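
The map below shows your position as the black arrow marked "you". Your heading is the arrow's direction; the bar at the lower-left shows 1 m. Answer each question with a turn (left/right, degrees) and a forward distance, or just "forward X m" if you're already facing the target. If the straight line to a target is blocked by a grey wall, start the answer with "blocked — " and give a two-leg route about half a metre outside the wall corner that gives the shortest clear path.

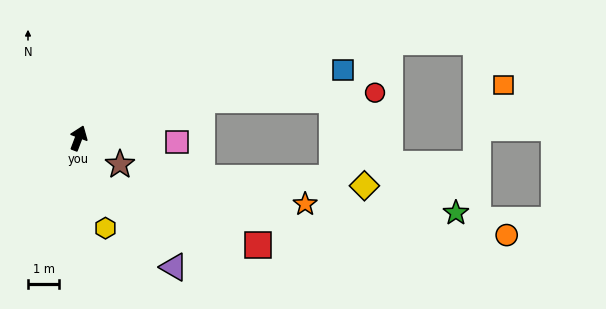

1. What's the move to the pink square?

turn right 72°, forward 3.2 m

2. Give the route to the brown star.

turn right 102°, forward 1.6 m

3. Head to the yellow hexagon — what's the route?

turn right 143°, forward 3.0 m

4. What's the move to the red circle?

blocked — turn right 52°, forward 4.1 m, then turn right 15°, forward 5.6 m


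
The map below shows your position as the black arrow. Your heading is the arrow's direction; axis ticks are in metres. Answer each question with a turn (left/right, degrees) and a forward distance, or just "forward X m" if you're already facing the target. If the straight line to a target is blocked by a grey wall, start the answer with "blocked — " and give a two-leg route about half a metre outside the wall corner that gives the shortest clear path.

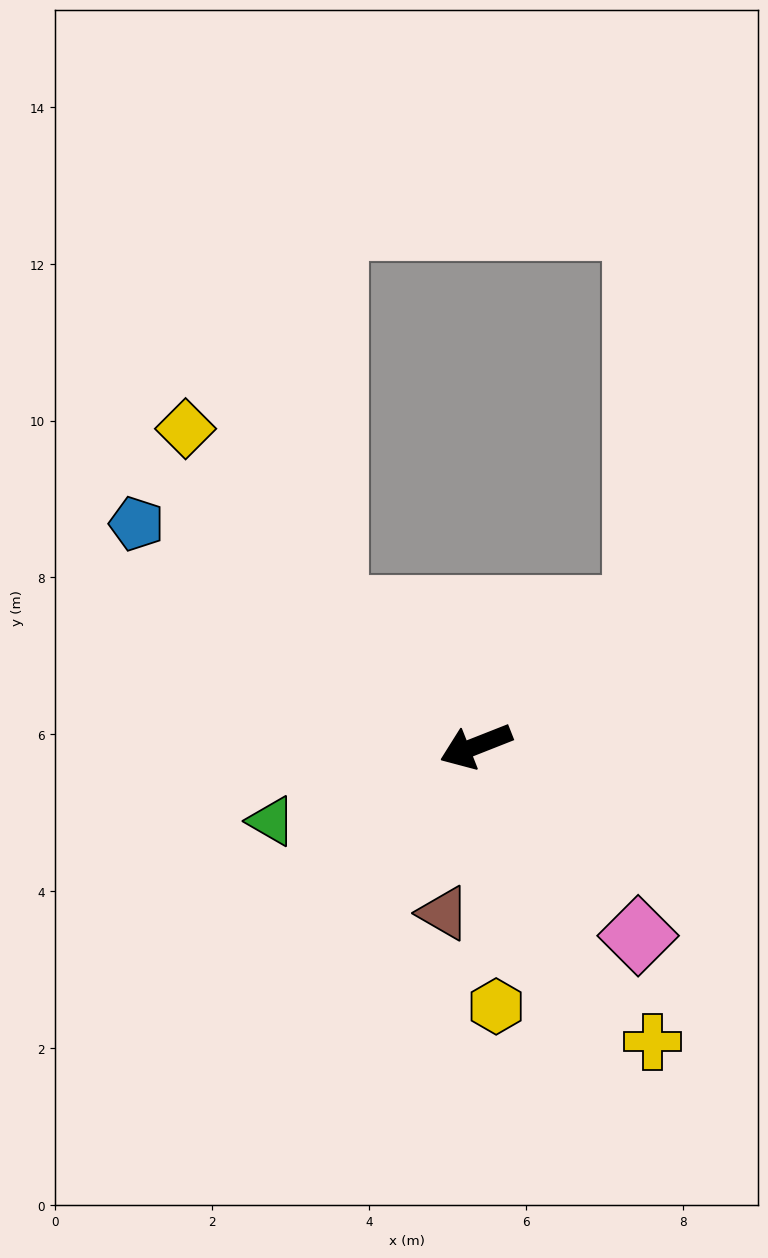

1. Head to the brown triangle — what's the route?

turn left 58°, forward 2.2 m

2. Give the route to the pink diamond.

turn left 109°, forward 3.2 m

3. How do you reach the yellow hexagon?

turn left 73°, forward 3.3 m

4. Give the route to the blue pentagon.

turn right 55°, forward 5.2 m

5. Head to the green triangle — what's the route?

forward 2.8 m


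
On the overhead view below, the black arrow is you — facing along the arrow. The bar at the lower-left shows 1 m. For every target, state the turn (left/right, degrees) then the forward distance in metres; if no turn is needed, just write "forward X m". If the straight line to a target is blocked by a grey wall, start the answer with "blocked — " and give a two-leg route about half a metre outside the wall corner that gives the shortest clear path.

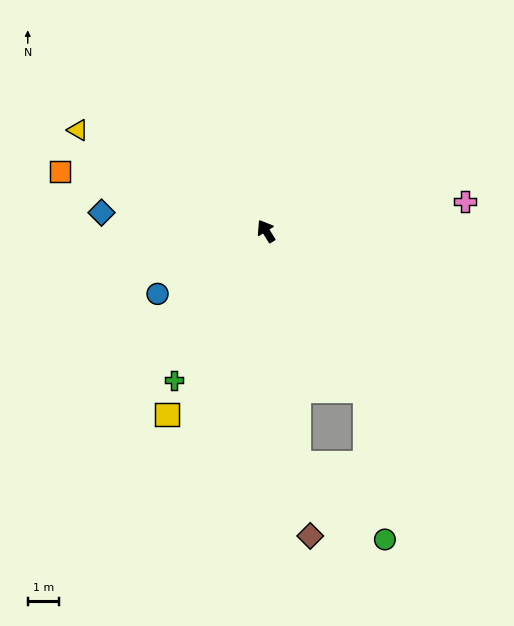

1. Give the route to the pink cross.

turn right 113°, forward 6.4 m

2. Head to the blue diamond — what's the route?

turn left 52°, forward 5.3 m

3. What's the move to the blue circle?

turn left 88°, forward 4.0 m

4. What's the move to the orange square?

turn left 42°, forward 6.8 m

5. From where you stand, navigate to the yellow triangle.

turn left 30°, forward 6.8 m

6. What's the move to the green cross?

turn left 116°, forward 5.6 m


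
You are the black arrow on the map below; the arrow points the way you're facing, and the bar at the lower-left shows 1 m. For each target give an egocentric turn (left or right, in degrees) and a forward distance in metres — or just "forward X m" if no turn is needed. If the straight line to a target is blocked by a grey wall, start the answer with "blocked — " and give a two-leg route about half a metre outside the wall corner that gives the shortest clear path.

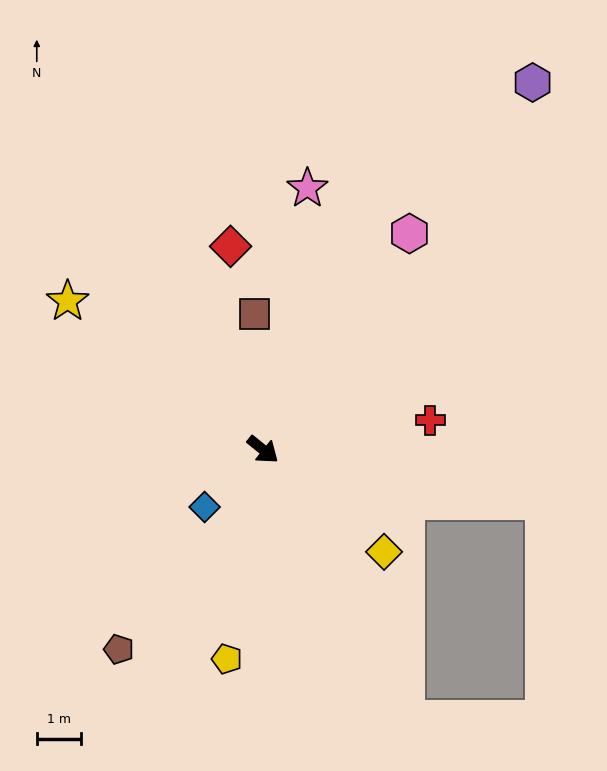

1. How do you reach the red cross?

turn left 49°, forward 3.8 m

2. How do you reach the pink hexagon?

turn left 95°, forward 5.8 m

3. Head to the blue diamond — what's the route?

turn right 97°, forward 1.8 m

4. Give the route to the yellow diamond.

forward 3.5 m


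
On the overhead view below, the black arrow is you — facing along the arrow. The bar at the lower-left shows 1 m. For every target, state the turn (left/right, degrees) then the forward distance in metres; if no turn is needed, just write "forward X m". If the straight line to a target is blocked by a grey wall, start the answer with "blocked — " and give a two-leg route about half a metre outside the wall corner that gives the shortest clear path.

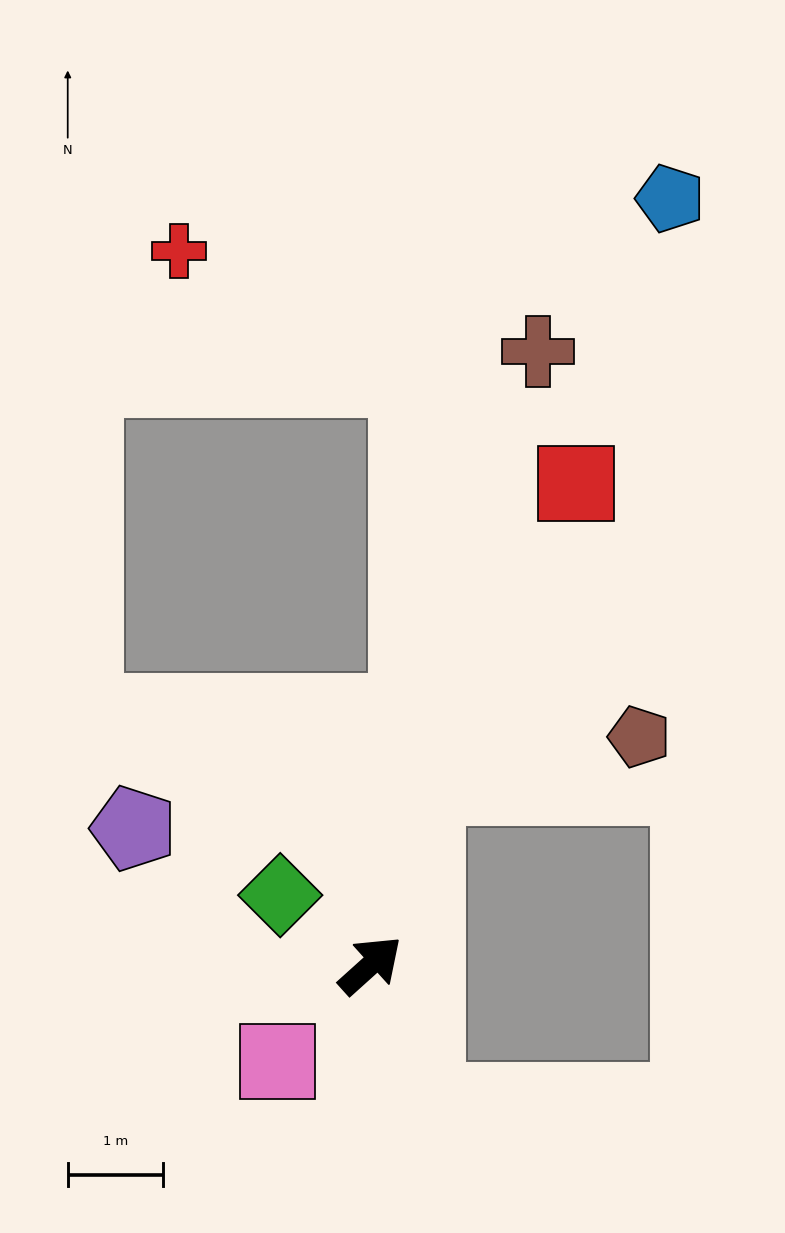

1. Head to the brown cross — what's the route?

turn left 33°, forward 6.7 m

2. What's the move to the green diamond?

turn left 100°, forward 1.2 m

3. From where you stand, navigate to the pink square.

turn right 176°, forward 1.4 m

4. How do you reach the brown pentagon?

blocked — turn left 32°, forward 2.0 m, then turn right 62°, forward 2.3 m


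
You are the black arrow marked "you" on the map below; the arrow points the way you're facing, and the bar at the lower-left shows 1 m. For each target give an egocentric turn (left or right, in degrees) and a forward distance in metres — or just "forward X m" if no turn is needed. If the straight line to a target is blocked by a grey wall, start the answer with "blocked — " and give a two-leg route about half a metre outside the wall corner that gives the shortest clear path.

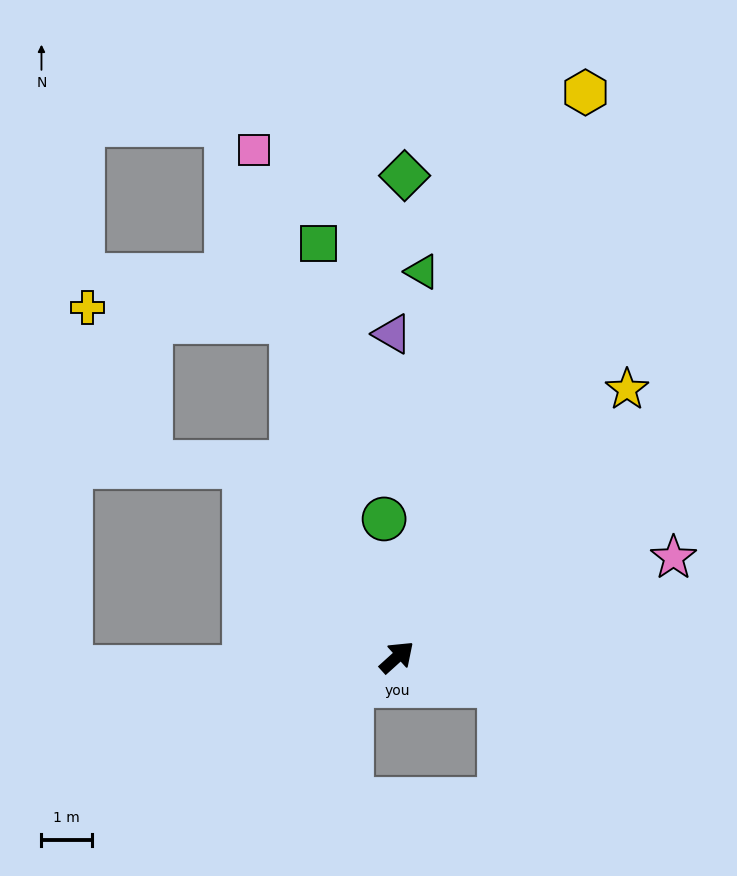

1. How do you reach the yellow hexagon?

turn left 29°, forward 11.8 m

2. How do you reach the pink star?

turn right 22°, forward 5.8 m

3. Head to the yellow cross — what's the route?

blocked — turn left 66°, forward 6.9 m, then turn left 68°, forward 4.0 m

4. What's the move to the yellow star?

turn left 7°, forward 7.0 m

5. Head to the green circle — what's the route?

turn left 53°, forward 2.7 m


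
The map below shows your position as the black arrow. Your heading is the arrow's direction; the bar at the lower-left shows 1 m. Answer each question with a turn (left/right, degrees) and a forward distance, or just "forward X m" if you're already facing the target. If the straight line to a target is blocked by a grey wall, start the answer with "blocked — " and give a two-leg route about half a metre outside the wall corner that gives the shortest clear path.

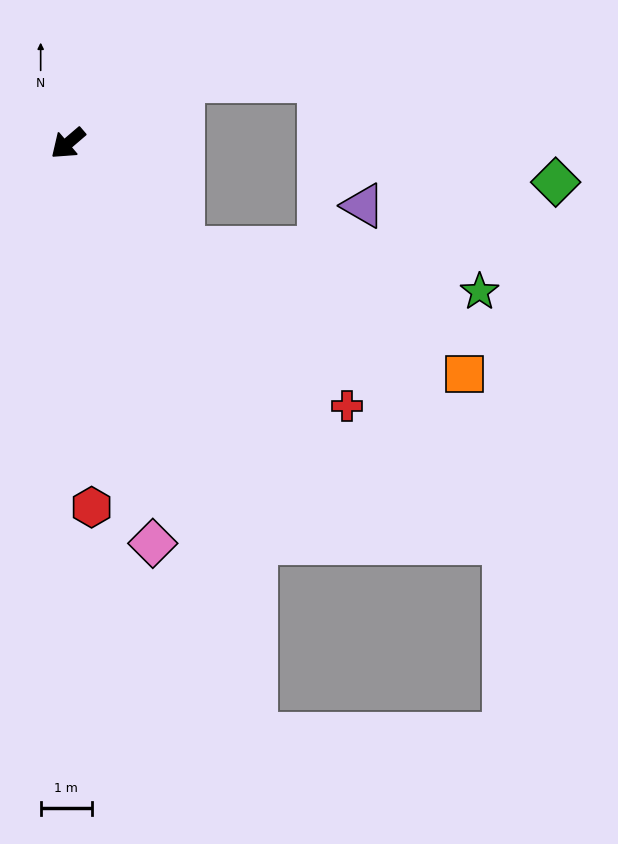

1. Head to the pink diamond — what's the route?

turn left 61°, forward 8.0 m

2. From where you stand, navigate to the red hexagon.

turn left 53°, forward 7.1 m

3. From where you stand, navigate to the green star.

blocked — turn left 97°, forward 3.0 m, then turn left 34°, forward 5.8 m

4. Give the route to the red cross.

turn left 96°, forward 7.5 m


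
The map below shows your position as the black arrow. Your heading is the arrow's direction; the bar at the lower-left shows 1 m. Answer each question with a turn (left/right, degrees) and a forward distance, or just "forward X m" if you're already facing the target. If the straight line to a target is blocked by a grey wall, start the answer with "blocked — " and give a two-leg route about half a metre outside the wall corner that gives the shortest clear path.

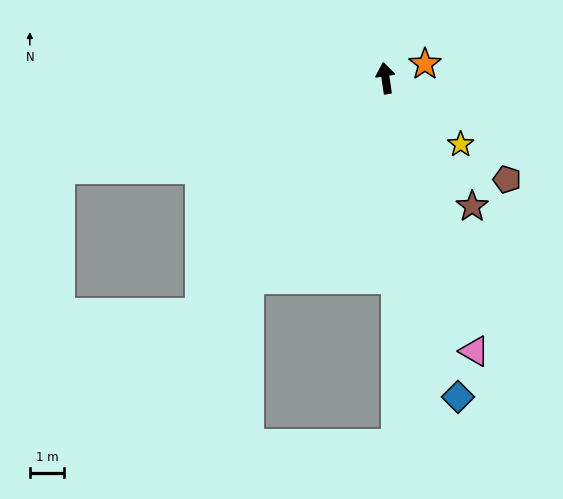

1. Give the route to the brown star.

turn right 154°, forward 4.5 m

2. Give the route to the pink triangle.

turn right 170°, forward 8.4 m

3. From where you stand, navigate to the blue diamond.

turn right 176°, forward 9.6 m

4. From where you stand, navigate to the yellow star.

turn right 140°, forward 2.9 m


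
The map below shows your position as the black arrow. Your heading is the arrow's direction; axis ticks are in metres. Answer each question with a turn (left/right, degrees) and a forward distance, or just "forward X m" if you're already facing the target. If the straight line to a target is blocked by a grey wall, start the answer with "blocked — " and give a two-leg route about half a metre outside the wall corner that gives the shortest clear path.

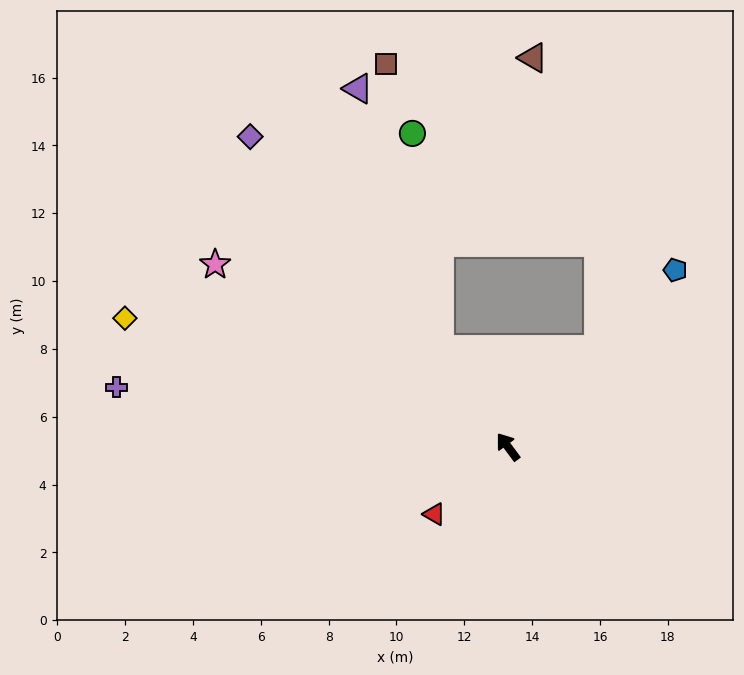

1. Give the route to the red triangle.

turn left 96°, forward 2.9 m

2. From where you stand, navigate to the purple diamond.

turn left 3°, forward 11.9 m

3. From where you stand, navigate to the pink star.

turn left 22°, forward 10.2 m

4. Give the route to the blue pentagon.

turn right 80°, forward 7.2 m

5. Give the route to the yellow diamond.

turn left 35°, forward 11.9 m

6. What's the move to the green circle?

blocked — forward 3.5 m, then turn right 29°, forward 6.4 m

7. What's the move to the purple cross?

turn left 45°, forward 11.7 m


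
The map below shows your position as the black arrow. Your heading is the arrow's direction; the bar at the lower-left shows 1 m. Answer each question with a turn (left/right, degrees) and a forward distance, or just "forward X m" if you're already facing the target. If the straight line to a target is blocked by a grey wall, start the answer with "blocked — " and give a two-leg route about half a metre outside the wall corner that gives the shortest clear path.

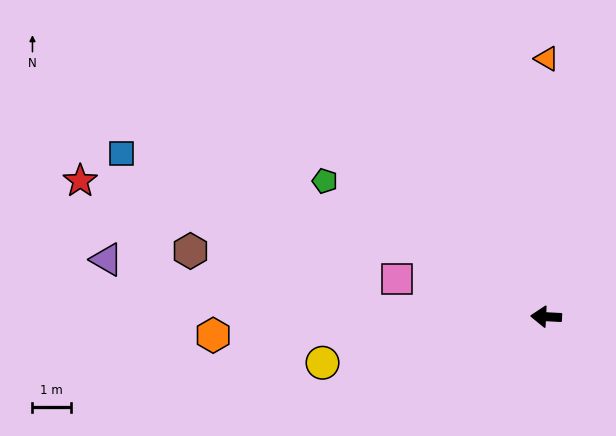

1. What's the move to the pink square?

turn right 11°, forward 4.0 m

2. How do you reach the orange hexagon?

turn left 6°, forward 8.7 m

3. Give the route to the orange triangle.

turn right 87°, forward 6.7 m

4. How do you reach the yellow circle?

turn left 15°, forward 5.9 m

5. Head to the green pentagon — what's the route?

turn right 29°, forward 6.8 m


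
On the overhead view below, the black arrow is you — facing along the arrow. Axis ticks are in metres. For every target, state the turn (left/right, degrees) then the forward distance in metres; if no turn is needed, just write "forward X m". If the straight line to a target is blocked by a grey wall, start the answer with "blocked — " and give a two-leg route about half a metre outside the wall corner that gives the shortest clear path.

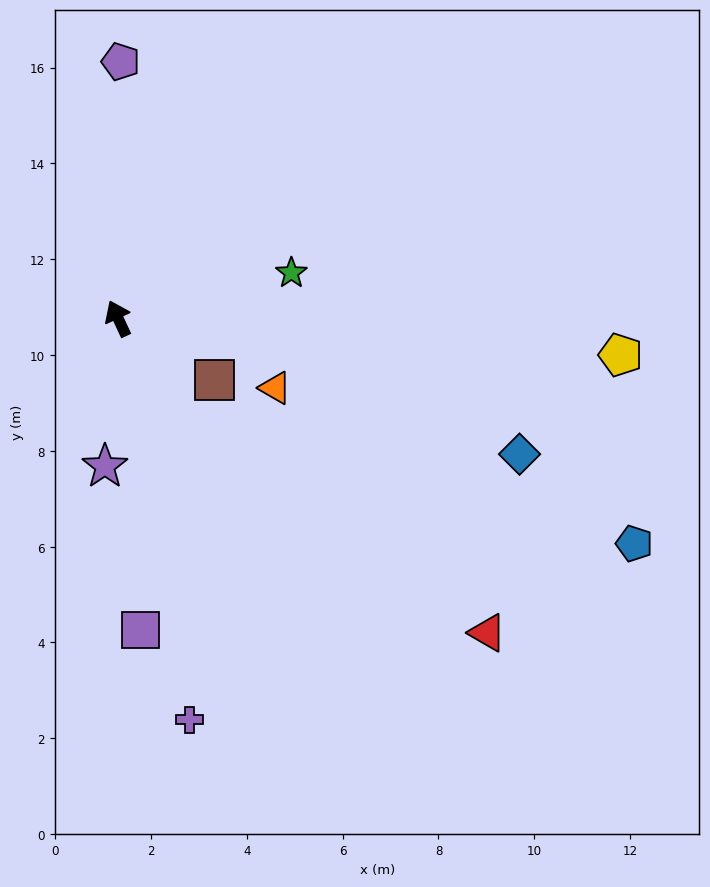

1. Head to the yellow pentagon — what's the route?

turn right 119°, forward 10.5 m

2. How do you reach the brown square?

turn right 148°, forward 2.4 m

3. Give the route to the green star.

turn right 100°, forward 3.7 m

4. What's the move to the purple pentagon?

turn right 25°, forward 5.4 m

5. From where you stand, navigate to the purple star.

turn left 150°, forward 3.1 m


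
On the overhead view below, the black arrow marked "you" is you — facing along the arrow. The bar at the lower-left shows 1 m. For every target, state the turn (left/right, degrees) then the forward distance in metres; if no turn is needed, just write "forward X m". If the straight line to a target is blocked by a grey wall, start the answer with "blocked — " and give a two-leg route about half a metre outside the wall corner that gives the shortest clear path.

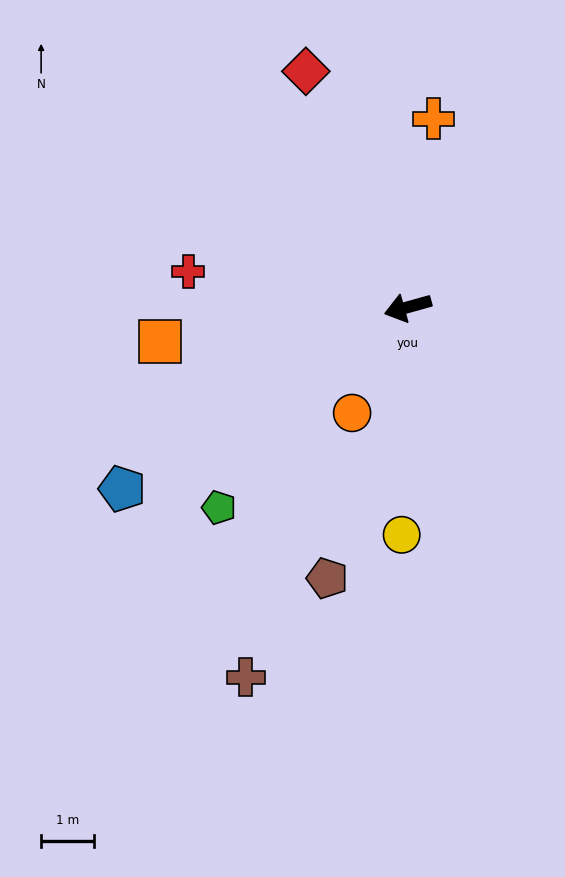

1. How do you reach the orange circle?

turn left 47°, forward 2.3 m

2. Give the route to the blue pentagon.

turn left 17°, forward 6.4 m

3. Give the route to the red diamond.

turn right 82°, forward 4.9 m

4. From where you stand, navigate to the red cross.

turn right 25°, forward 4.2 m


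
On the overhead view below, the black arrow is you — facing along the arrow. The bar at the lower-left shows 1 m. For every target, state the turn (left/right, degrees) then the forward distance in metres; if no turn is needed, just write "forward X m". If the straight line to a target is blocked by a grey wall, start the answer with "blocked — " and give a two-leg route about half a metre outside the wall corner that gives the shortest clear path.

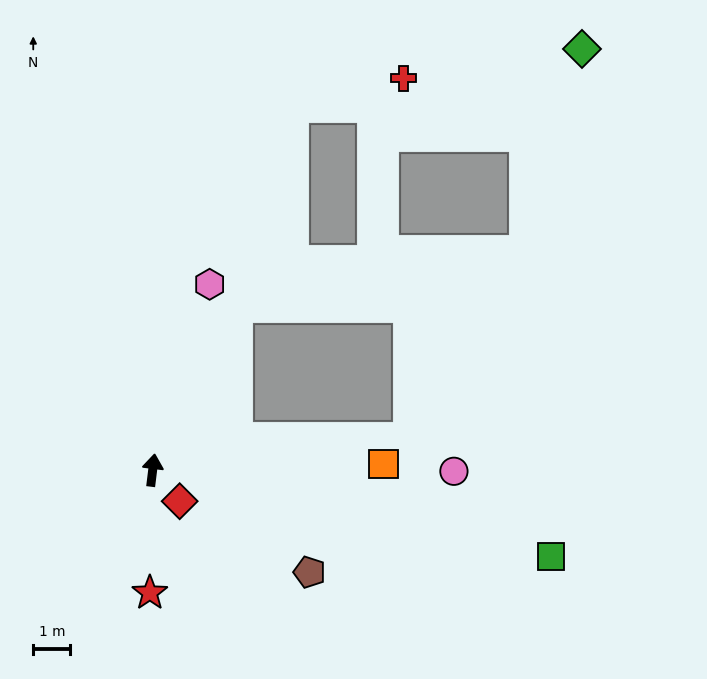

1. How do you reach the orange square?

turn right 81°, forward 6.2 m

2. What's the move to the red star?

turn right 174°, forward 3.3 m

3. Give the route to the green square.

turn right 95°, forward 11.0 m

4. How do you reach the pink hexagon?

turn right 10°, forward 5.2 m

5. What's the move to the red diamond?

turn right 132°, forward 1.1 m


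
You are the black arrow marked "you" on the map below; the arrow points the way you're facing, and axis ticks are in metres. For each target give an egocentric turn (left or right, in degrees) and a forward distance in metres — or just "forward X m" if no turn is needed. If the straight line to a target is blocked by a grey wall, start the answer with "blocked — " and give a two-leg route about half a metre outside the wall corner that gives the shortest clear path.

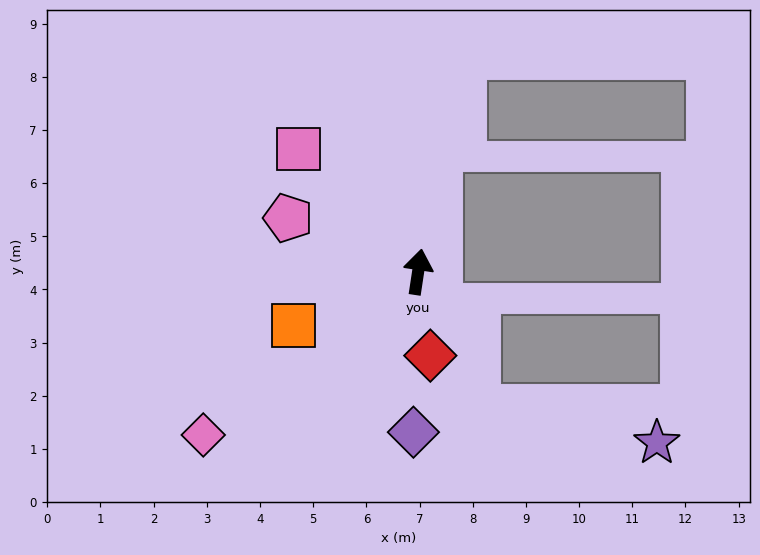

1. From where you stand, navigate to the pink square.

turn left 53°, forward 3.2 m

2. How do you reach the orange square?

turn left 122°, forward 2.6 m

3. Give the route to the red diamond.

turn right 163°, forward 1.6 m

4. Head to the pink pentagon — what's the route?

turn left 76°, forward 2.6 m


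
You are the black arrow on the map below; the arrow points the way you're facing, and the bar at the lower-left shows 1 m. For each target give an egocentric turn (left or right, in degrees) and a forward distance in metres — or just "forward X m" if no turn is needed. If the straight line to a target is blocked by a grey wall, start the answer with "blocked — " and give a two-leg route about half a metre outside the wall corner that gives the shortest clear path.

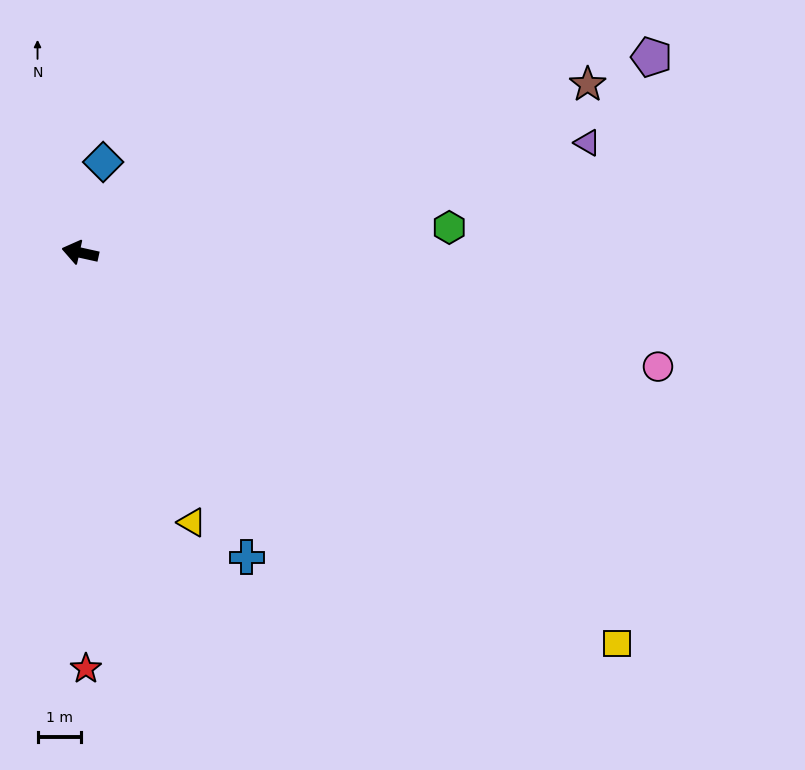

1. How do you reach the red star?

turn left 103°, forward 9.5 m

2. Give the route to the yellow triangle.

turn left 125°, forward 6.7 m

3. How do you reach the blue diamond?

turn right 92°, forward 2.1 m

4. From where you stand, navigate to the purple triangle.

turn right 155°, forward 11.8 m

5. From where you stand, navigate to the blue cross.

turn left 131°, forward 7.9 m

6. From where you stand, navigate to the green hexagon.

turn right 164°, forward 8.4 m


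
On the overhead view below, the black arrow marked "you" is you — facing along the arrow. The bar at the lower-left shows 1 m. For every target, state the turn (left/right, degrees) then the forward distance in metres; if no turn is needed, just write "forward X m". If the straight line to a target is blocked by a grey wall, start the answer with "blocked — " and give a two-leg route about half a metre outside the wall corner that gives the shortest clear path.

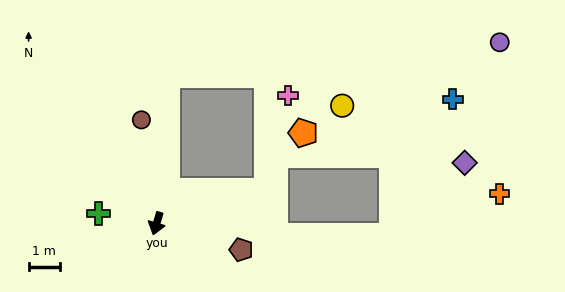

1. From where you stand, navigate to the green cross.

turn right 83°, forward 1.9 m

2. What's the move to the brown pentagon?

turn left 89°, forward 2.9 m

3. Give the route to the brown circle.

turn right 155°, forward 3.4 m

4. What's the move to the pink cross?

blocked — turn left 123°, forward 3.7 m, then turn left 61°, forward 3.1 m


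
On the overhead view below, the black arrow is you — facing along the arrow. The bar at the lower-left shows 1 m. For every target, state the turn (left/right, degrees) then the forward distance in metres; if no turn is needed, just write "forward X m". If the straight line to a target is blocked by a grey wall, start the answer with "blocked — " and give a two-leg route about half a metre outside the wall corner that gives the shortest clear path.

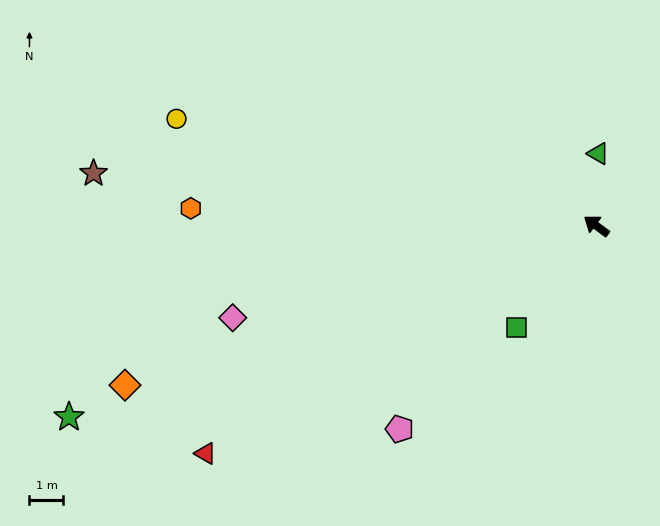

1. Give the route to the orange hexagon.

turn left 34°, forward 11.9 m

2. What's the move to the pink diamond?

turn left 51°, forward 11.0 m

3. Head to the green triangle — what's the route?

turn right 55°, forward 2.1 m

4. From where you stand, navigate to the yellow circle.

turn left 22°, forward 12.7 m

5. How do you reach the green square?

turn left 88°, forward 3.8 m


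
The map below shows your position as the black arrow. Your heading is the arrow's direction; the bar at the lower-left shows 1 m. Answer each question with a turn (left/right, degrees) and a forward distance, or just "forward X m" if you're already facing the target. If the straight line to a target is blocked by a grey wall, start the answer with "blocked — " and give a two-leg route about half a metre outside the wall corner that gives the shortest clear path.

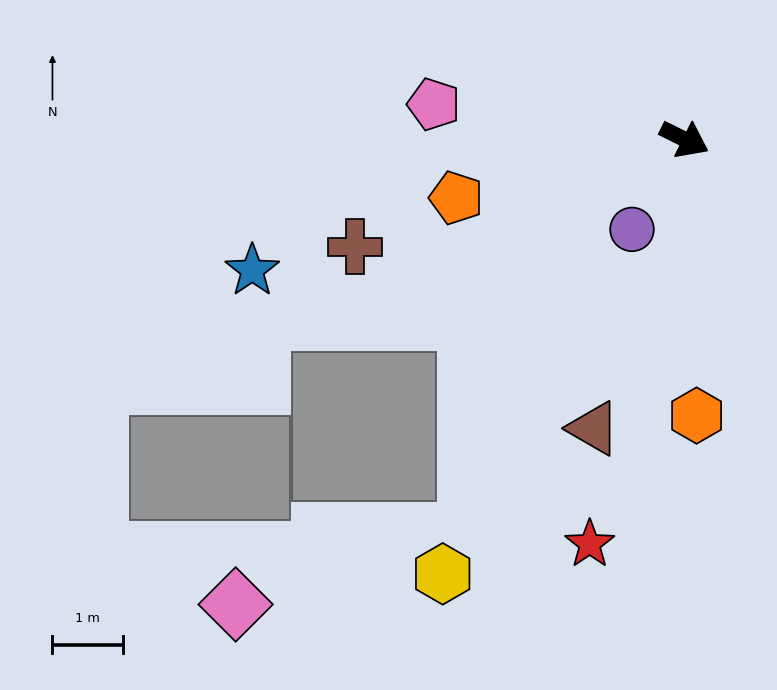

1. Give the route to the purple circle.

turn right 94°, forward 1.5 m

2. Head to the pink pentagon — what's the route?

turn right 162°, forward 3.6 m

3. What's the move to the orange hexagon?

turn right 61°, forward 3.9 m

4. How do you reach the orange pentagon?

turn right 139°, forward 3.4 m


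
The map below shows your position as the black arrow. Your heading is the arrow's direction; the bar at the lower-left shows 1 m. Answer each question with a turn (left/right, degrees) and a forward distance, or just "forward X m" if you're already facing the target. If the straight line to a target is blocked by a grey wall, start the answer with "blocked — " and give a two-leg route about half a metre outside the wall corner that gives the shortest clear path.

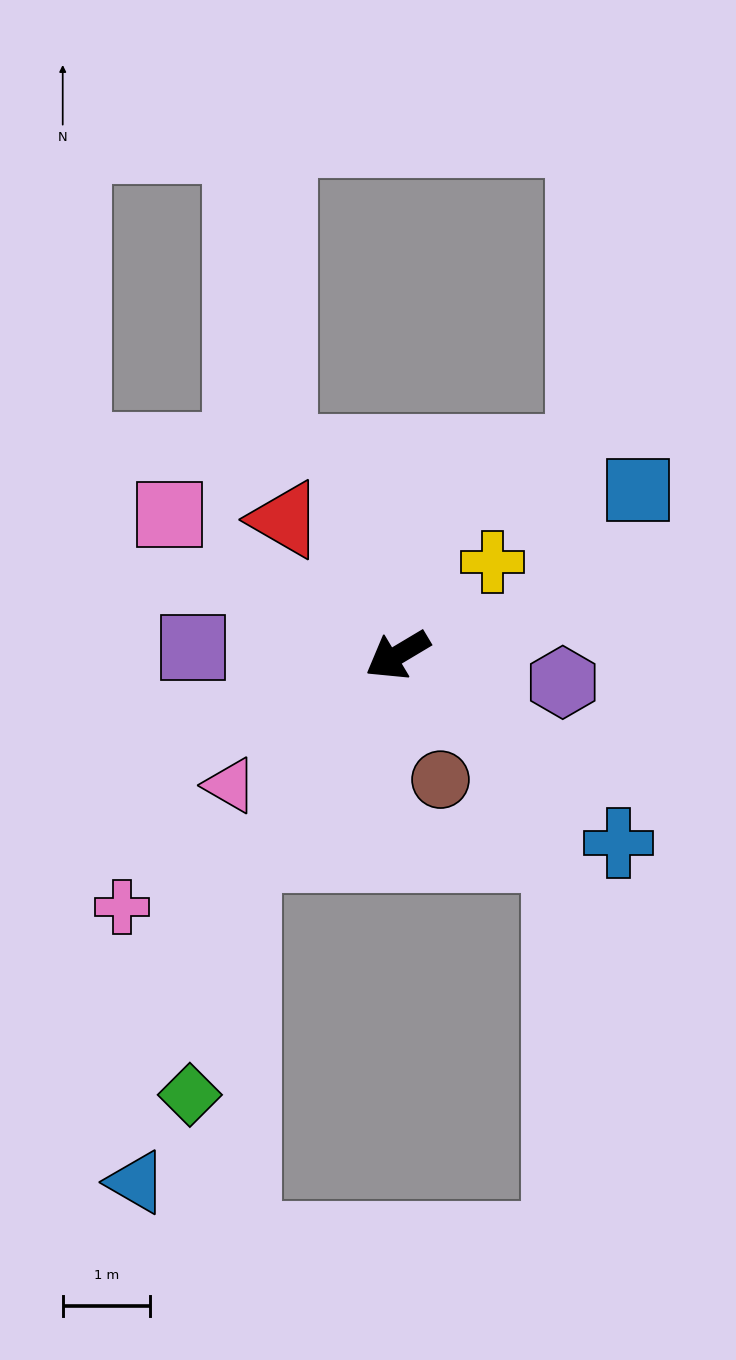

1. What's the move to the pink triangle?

turn left 7°, forward 2.4 m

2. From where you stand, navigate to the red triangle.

turn right 81°, forward 2.0 m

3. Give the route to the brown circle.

turn left 78°, forward 1.5 m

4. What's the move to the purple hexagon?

turn left 140°, forward 1.9 m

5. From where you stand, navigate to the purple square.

turn right 33°, forward 2.3 m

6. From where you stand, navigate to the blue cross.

turn left 109°, forward 3.3 m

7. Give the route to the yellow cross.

turn right 166°, forward 1.5 m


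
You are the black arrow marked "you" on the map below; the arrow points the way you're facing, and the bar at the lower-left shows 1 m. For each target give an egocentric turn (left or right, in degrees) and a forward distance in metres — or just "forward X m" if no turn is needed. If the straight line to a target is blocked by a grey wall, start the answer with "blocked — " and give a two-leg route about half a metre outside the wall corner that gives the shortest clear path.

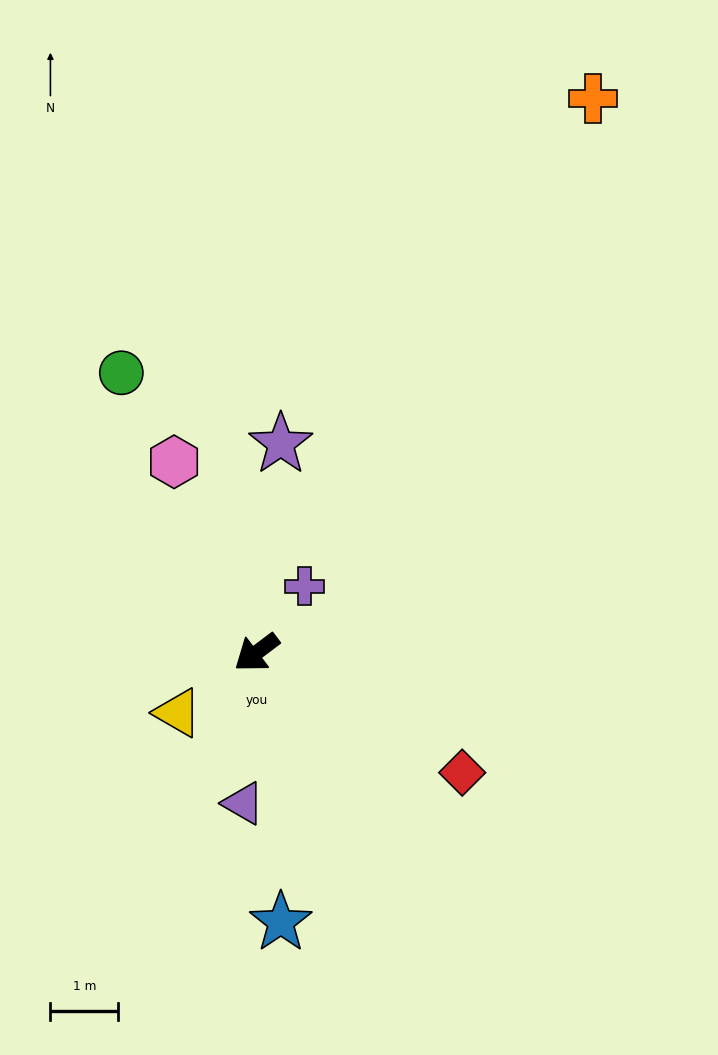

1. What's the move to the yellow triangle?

forward 1.5 m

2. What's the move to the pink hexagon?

turn right 104°, forward 3.1 m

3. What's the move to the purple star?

turn right 134°, forward 3.1 m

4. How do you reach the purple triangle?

turn left 48°, forward 2.2 m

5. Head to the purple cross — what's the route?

turn right 163°, forward 1.2 m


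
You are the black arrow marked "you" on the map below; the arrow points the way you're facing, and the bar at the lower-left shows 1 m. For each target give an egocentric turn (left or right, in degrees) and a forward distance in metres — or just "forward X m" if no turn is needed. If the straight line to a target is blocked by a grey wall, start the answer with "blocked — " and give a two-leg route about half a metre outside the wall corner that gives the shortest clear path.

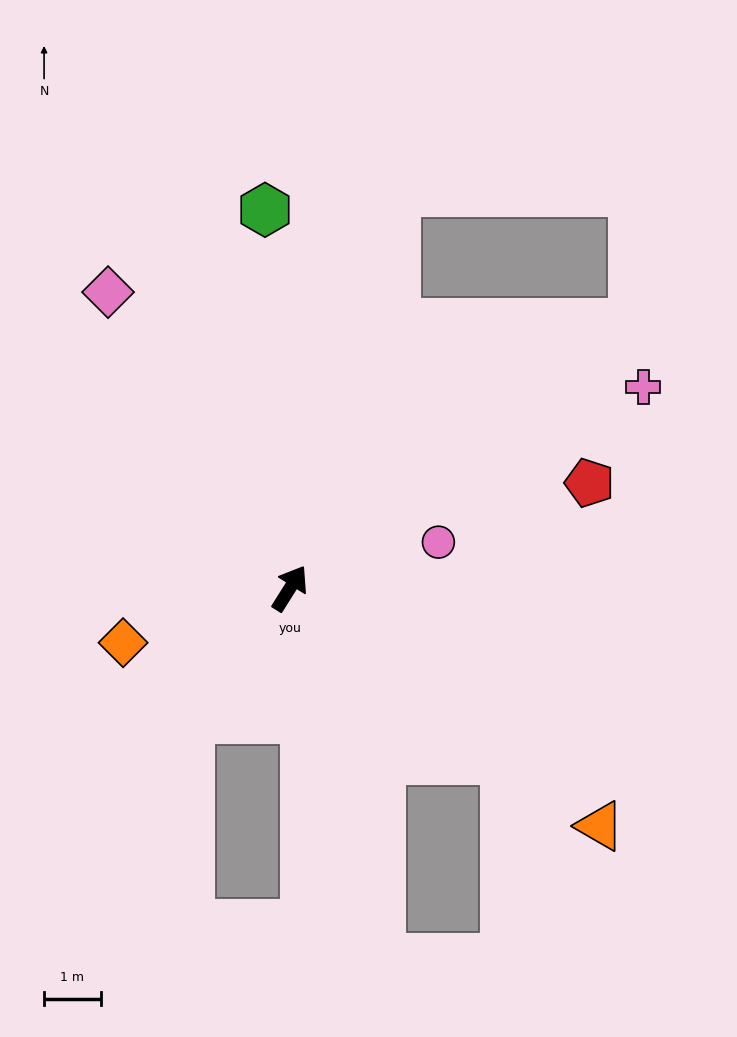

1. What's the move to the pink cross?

turn right 28°, forward 7.2 m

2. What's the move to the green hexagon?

turn left 36°, forward 6.7 m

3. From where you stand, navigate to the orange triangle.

turn right 95°, forward 6.9 m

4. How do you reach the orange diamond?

turn left 140°, forward 3.1 m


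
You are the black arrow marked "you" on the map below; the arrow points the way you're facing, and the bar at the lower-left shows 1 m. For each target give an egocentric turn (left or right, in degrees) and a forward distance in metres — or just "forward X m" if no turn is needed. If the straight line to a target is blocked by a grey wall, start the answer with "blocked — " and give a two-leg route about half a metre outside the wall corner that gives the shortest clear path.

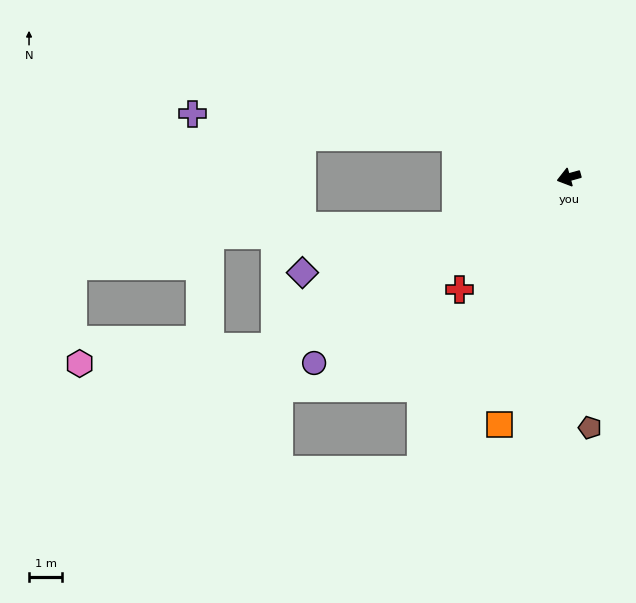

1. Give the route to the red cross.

turn left 30°, forward 4.7 m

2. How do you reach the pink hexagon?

blocked — turn left 14°, forward 10.3 m, then turn right 25°, forward 5.9 m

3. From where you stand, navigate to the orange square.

turn left 59°, forward 7.7 m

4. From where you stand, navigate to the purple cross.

blocked — turn right 35°, forward 3.6 m, then turn left 14°, forward 8.0 m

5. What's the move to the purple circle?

turn left 21°, forward 9.5 m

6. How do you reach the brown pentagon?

turn left 79°, forward 7.6 m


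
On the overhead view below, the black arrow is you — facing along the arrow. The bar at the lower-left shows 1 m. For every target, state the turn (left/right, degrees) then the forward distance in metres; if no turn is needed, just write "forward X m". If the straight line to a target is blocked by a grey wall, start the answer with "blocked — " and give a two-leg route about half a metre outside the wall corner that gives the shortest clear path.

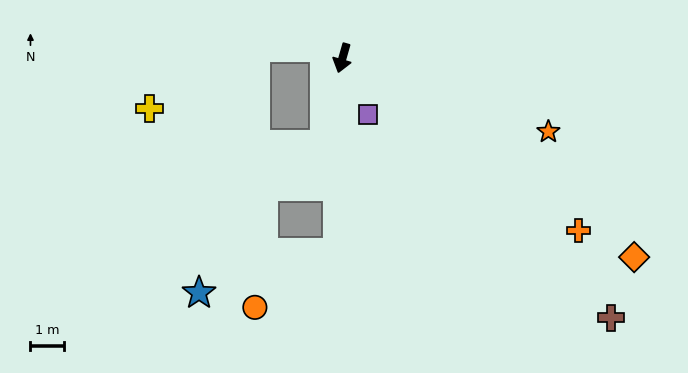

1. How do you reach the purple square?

turn left 40°, forward 1.8 m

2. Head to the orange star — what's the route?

turn left 86°, forward 6.5 m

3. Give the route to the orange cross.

turn left 70°, forward 8.6 m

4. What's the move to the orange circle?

blocked — turn left 14°, forward 5.7 m, then turn right 54°, forward 2.9 m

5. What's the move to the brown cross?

turn left 62°, forward 11.0 m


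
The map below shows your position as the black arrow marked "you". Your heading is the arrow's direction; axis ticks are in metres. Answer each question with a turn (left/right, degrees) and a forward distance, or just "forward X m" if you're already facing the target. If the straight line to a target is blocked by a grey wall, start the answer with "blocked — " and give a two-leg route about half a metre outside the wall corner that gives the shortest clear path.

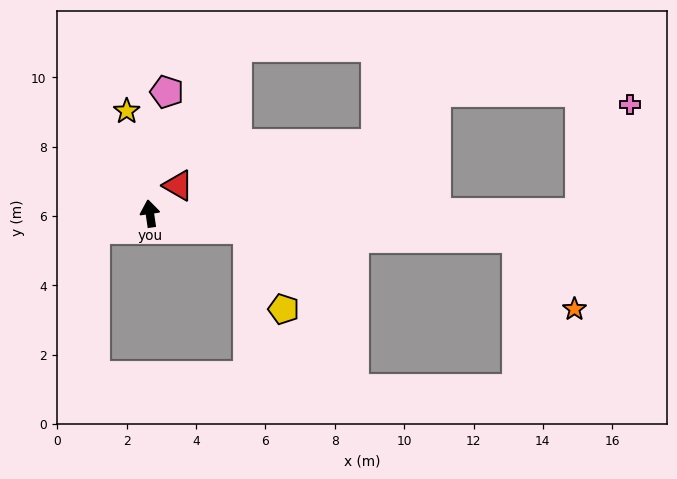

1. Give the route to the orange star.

blocked — turn right 102°, forward 10.6 m, then turn right 47°, forward 2.6 m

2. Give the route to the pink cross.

blocked — turn right 98°, forward 12.4 m, then turn left 65°, forward 3.4 m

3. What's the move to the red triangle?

turn right 54°, forward 1.1 m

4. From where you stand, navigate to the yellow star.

turn left 4°, forward 3.0 m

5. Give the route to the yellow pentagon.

blocked — turn right 108°, forward 2.8 m, then turn right 56°, forward 2.5 m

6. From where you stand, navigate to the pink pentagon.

turn right 16°, forward 3.5 m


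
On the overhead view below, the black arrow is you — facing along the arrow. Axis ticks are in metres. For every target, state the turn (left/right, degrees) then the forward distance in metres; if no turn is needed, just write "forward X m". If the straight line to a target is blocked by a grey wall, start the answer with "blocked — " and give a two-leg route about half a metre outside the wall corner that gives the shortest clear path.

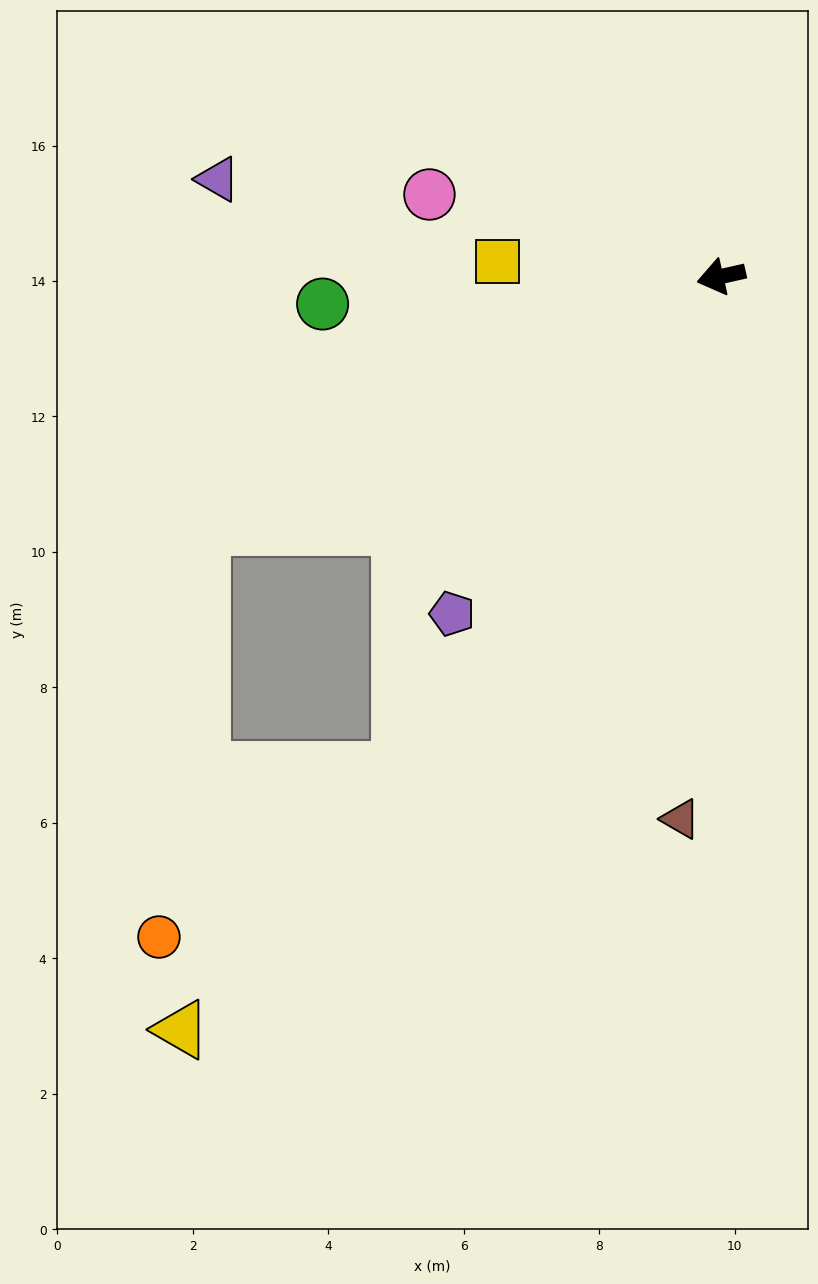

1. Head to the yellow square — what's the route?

turn right 17°, forward 3.3 m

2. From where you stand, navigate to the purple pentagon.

turn left 39°, forward 6.4 m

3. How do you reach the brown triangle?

turn left 73°, forward 8.0 m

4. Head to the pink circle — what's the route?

turn right 28°, forward 4.5 m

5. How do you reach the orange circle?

blocked — turn left 44°, forward 8.7 m, then turn right 22°, forward 4.3 m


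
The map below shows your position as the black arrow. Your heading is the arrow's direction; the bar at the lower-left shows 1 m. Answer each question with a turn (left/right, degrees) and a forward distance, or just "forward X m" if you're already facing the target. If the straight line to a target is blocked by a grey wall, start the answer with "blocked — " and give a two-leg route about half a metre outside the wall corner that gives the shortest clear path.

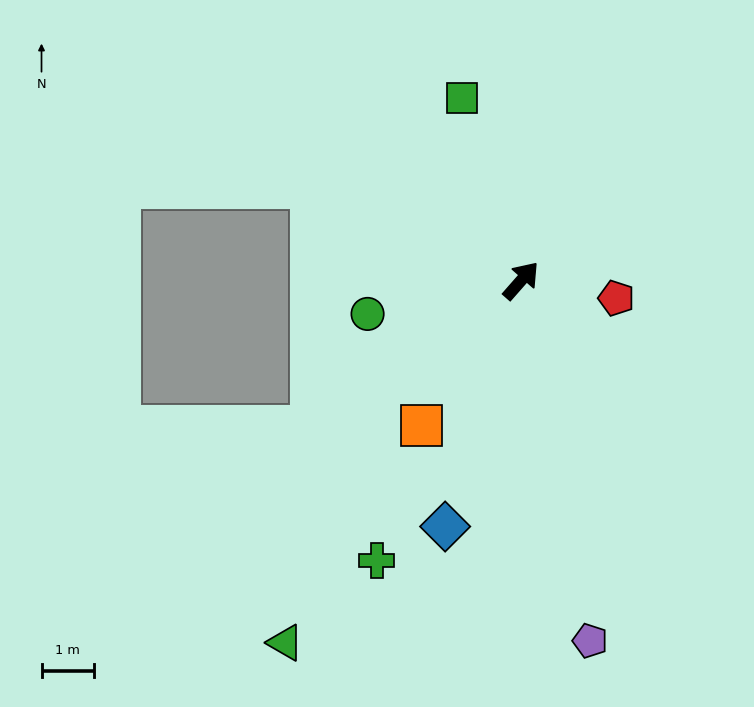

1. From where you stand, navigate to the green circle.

turn left 144°, forward 3.0 m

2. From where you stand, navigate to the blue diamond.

turn right 156°, forward 5.0 m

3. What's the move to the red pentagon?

turn right 59°, forward 1.9 m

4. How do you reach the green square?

turn left 59°, forward 3.7 m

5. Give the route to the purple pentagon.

turn right 128°, forward 7.1 m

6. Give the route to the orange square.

turn right 173°, forward 3.4 m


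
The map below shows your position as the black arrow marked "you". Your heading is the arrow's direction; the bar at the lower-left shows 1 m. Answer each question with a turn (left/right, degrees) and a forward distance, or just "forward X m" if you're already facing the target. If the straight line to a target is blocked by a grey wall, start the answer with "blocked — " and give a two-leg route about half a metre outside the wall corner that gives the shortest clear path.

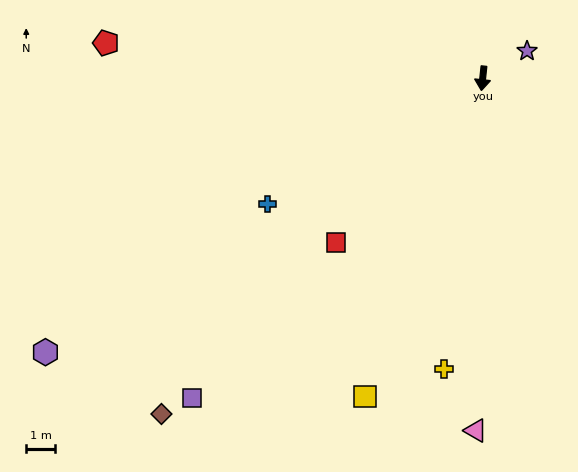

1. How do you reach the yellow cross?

forward 10.3 m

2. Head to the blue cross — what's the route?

turn right 54°, forward 8.7 m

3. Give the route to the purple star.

turn left 128°, forward 1.8 m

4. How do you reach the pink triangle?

turn left 5°, forward 12.4 m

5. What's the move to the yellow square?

turn right 14°, forward 11.9 m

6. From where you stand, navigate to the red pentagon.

turn right 89°, forward 13.3 m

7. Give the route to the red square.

turn right 36°, forward 7.7 m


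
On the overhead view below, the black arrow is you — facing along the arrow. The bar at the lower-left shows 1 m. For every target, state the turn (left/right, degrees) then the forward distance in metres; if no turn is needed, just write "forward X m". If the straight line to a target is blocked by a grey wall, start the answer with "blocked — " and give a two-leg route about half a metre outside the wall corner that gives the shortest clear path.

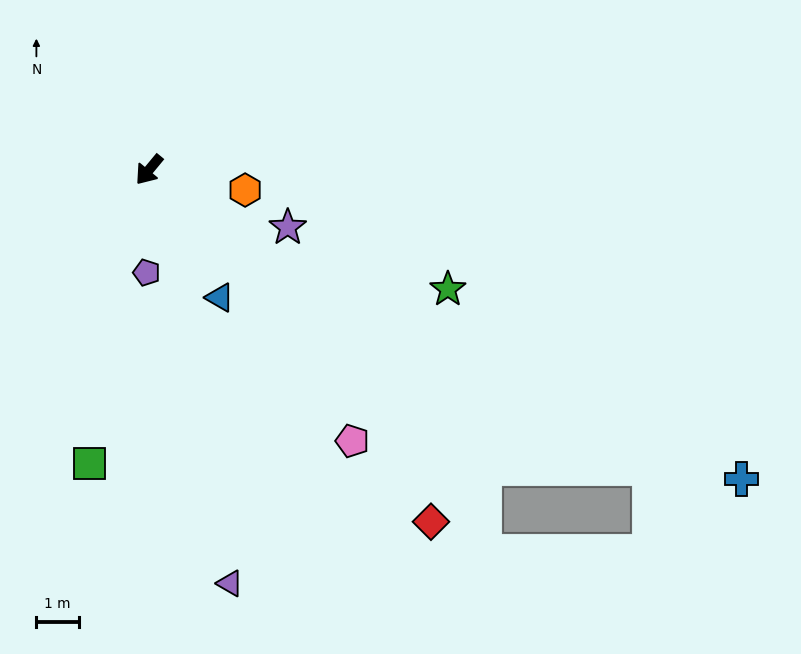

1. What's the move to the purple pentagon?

turn left 38°, forward 2.4 m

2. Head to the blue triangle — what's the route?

turn left 69°, forward 3.5 m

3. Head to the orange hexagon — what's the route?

turn left 118°, forward 2.3 m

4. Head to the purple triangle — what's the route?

turn left 51°, forward 10.0 m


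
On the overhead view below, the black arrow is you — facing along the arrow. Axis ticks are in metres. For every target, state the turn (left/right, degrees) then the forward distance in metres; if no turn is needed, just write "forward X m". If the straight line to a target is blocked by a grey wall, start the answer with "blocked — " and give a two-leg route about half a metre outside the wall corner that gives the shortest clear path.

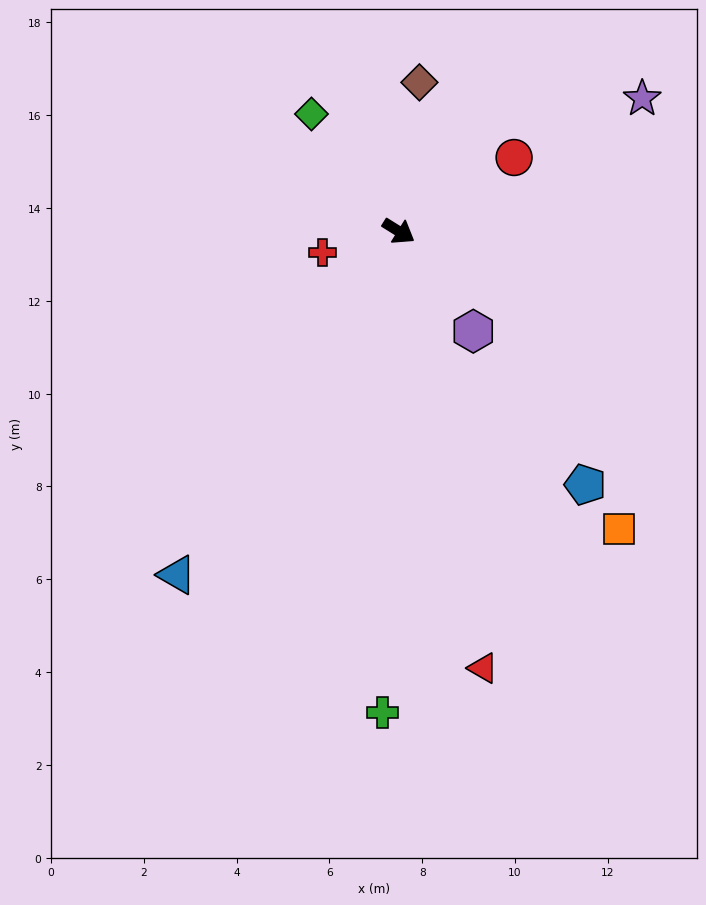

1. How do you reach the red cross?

turn right 132°, forward 1.7 m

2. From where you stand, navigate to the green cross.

turn right 60°, forward 10.4 m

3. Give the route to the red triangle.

turn right 47°, forward 9.6 m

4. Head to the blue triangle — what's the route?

turn right 91°, forward 8.8 m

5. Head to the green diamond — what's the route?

turn left 159°, forward 3.1 m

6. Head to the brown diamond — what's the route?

turn left 114°, forward 3.2 m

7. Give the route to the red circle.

turn left 65°, forward 3.0 m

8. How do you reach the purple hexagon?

turn right 21°, forward 2.7 m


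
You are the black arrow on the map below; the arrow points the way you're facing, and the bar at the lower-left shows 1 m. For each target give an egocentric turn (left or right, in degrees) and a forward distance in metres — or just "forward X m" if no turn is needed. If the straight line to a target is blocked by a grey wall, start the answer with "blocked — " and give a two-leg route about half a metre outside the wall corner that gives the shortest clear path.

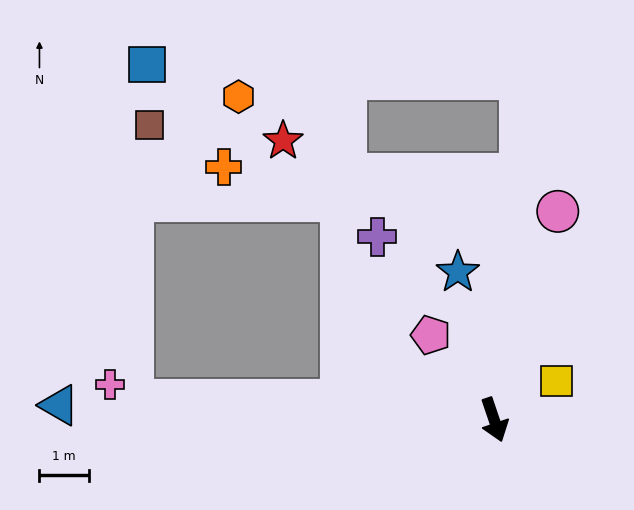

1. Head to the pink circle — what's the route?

turn left 144°, forward 4.4 m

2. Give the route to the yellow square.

turn left 103°, forward 1.5 m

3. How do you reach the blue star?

turn left 175°, forward 3.1 m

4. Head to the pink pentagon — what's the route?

turn right 162°, forward 2.1 m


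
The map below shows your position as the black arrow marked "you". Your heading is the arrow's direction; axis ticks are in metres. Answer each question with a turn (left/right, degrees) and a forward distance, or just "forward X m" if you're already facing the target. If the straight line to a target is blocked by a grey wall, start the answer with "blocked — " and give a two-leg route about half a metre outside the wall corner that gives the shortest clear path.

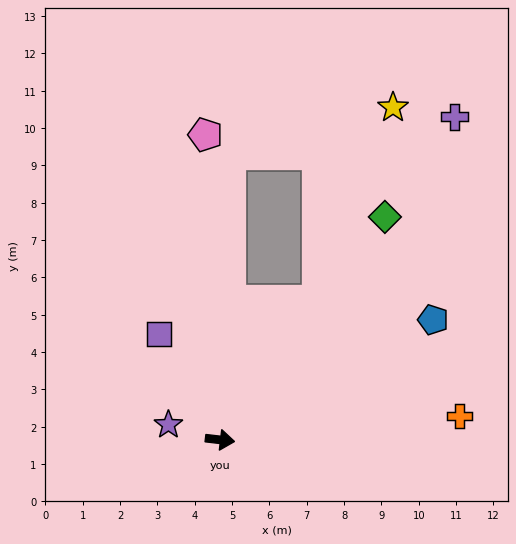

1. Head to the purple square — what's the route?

turn left 127°, forward 3.3 m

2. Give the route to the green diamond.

turn left 60°, forward 7.4 m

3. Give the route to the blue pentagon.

turn left 36°, forward 6.6 m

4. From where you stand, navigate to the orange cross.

turn left 12°, forward 6.5 m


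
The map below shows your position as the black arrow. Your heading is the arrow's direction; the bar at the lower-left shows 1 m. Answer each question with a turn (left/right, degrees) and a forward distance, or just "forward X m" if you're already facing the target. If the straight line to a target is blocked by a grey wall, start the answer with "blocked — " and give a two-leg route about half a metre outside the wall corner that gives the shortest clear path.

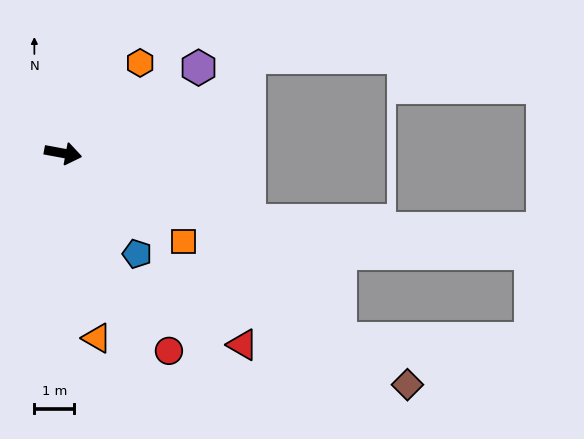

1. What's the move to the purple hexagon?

turn left 43°, forward 4.0 m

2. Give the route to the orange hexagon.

turn left 60°, forward 3.0 m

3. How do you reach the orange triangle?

turn right 69°, forward 4.7 m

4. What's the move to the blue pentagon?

turn right 43°, forward 3.1 m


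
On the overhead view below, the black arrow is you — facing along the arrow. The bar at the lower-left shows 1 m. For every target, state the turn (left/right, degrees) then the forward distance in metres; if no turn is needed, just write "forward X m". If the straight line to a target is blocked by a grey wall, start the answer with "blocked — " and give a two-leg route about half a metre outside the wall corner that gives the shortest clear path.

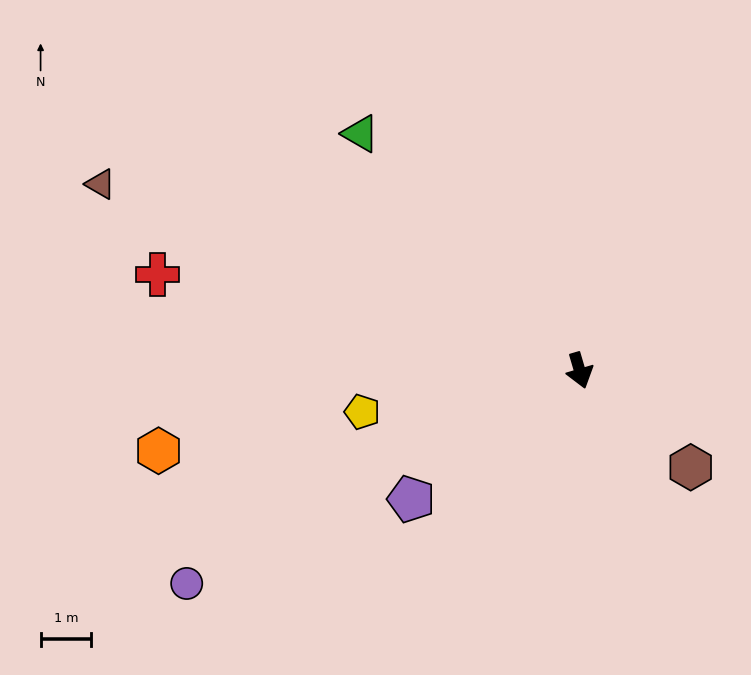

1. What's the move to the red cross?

turn right 119°, forward 8.5 m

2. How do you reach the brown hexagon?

turn left 33°, forward 2.9 m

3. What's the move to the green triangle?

turn right 154°, forward 6.4 m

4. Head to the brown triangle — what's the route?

turn right 128°, forward 10.1 m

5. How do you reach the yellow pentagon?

turn right 96°, forward 4.4 m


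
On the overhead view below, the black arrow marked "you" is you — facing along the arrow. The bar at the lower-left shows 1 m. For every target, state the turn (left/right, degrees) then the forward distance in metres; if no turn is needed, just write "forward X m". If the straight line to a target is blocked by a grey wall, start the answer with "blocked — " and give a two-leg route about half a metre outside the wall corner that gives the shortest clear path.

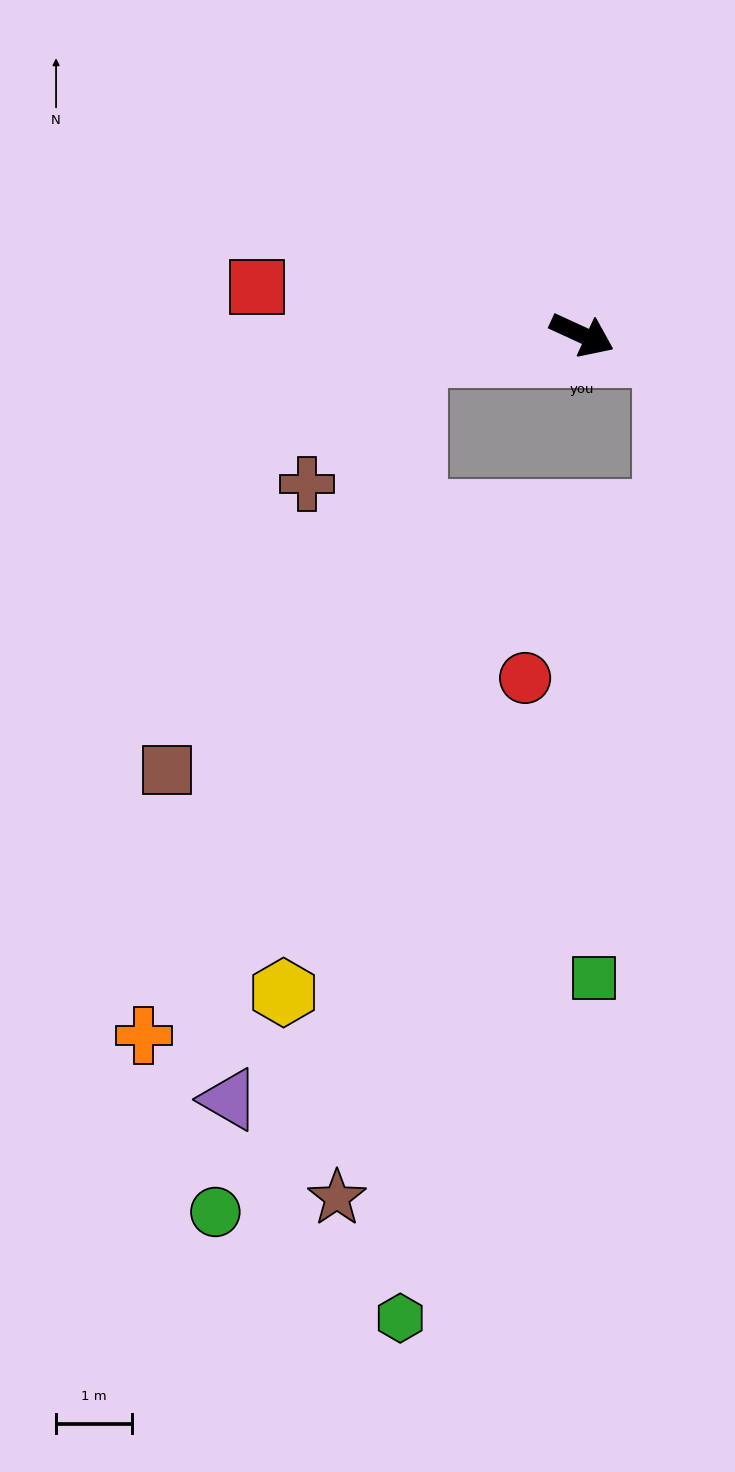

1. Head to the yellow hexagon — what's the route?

blocked — turn right 148°, forward 2.2 m, then turn left 71°, forward 8.6 m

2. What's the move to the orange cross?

blocked — turn right 148°, forward 2.2 m, then turn left 61°, forward 9.7 m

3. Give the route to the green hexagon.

blocked — turn right 148°, forward 2.2 m, then turn left 82°, forward 12.7 m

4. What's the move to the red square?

turn right 164°, forward 4.3 m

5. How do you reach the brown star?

blocked — turn right 148°, forward 2.2 m, then turn left 77°, forward 11.2 m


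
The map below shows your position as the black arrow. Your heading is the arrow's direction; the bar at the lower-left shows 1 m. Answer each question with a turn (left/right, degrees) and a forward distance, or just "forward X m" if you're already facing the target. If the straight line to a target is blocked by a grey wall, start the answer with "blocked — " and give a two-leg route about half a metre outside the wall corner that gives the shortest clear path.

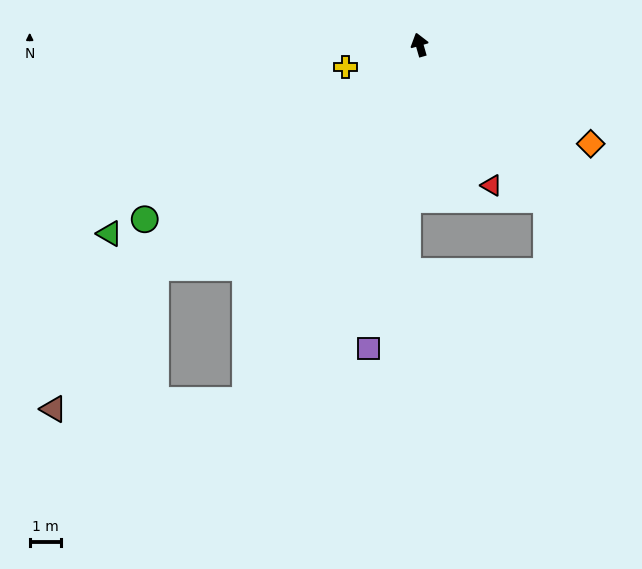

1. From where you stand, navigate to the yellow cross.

turn left 91°, forward 2.5 m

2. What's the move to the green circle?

turn left 106°, forward 10.5 m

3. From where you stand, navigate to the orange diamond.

turn right 136°, forward 6.4 m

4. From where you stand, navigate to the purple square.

turn left 154°, forward 9.9 m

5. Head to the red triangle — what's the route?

turn right 169°, forward 5.1 m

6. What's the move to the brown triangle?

blocked — turn left 114°, forward 11.1 m, then turn left 14°, forward 5.6 m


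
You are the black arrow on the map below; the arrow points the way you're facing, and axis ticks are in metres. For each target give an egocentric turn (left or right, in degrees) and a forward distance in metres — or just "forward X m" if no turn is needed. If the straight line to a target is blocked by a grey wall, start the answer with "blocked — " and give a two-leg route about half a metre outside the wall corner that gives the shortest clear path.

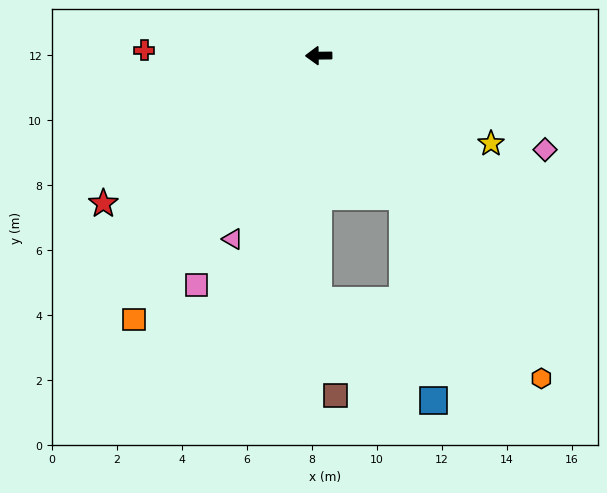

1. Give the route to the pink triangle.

turn left 64°, forward 6.2 m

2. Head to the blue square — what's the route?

blocked — turn left 120°, forward 5.0 m, then turn right 22°, forward 6.3 m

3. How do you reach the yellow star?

turn left 152°, forward 6.0 m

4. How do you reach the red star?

turn left 34°, forward 8.0 m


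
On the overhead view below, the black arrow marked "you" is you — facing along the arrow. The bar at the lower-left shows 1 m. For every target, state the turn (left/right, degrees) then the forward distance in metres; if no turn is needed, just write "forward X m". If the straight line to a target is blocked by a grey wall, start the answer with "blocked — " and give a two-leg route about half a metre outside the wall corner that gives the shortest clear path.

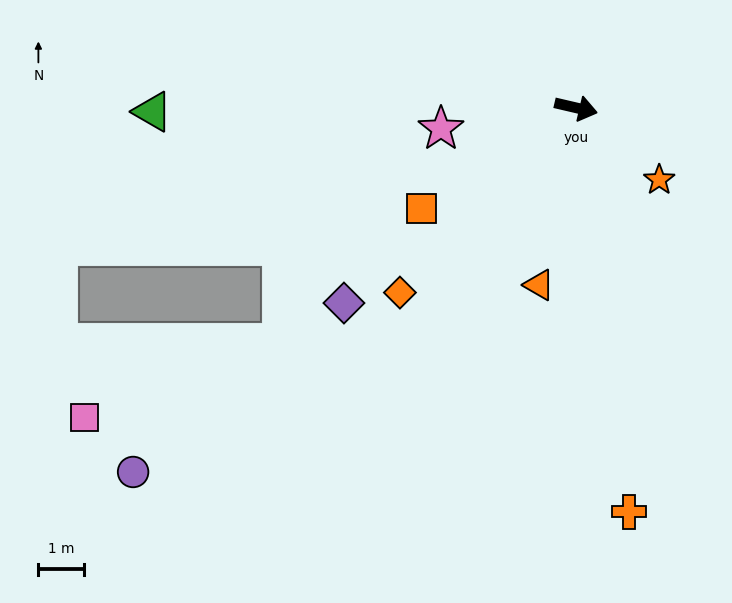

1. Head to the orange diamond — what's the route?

turn right 121°, forward 5.6 m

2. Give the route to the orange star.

turn right 28°, forward 2.4 m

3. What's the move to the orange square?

turn right 134°, forward 4.0 m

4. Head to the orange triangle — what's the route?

turn right 89°, forward 4.0 m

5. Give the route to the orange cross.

turn right 69°, forward 8.9 m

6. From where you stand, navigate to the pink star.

turn right 158°, forward 3.0 m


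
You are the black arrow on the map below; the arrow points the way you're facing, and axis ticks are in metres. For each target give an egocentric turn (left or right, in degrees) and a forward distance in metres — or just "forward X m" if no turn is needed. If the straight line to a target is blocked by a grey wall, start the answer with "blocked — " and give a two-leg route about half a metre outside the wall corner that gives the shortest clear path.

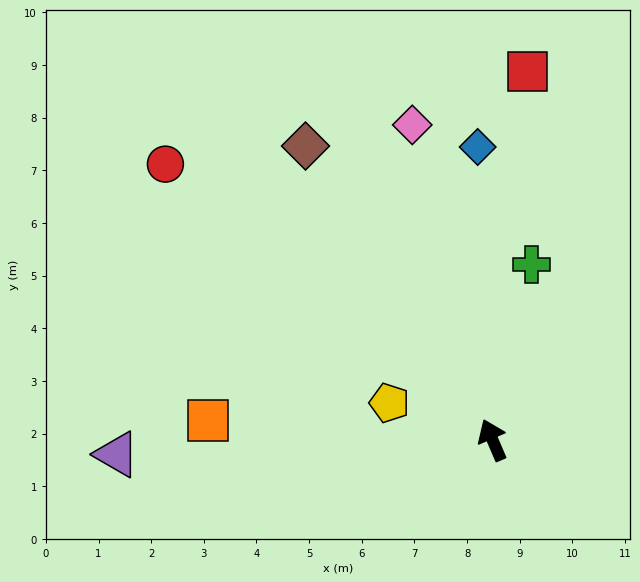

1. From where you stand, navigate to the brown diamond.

turn left 9°, forward 6.6 m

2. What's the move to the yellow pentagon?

turn left 47°, forward 2.1 m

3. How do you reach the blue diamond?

turn right 20°, forward 5.6 m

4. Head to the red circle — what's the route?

turn left 27°, forward 8.1 m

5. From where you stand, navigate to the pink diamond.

turn right 9°, forward 6.2 m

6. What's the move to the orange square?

turn left 63°, forward 5.4 m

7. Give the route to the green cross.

turn right 36°, forward 3.4 m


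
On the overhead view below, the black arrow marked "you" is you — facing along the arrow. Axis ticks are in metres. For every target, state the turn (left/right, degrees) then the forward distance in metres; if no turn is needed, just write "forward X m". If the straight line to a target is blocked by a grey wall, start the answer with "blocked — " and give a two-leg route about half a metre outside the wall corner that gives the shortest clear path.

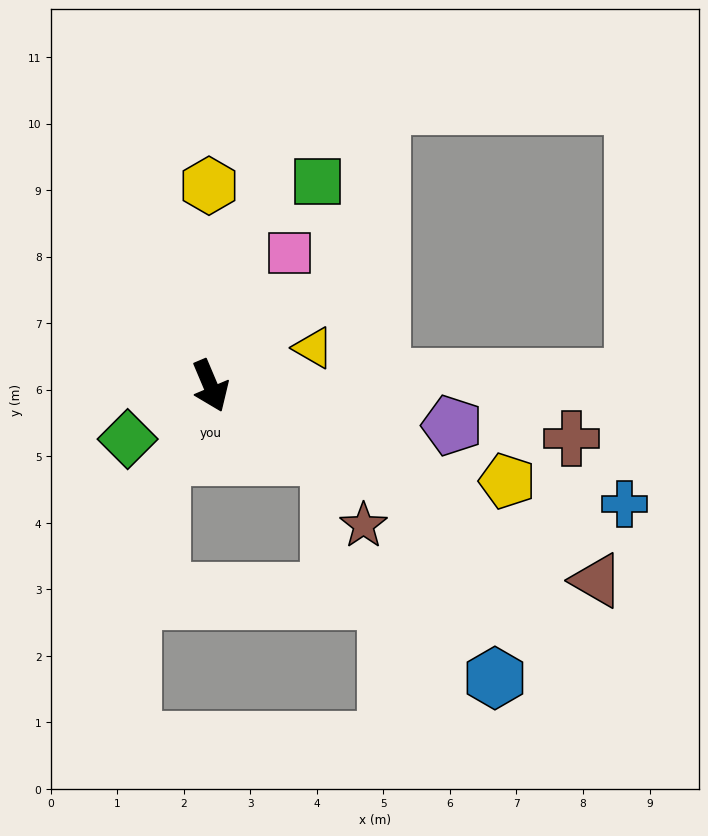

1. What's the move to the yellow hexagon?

turn left 157°, forward 3.0 m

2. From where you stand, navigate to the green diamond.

turn right 80°, forward 1.5 m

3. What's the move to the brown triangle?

turn left 40°, forward 6.5 m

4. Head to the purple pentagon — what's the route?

turn left 58°, forward 3.7 m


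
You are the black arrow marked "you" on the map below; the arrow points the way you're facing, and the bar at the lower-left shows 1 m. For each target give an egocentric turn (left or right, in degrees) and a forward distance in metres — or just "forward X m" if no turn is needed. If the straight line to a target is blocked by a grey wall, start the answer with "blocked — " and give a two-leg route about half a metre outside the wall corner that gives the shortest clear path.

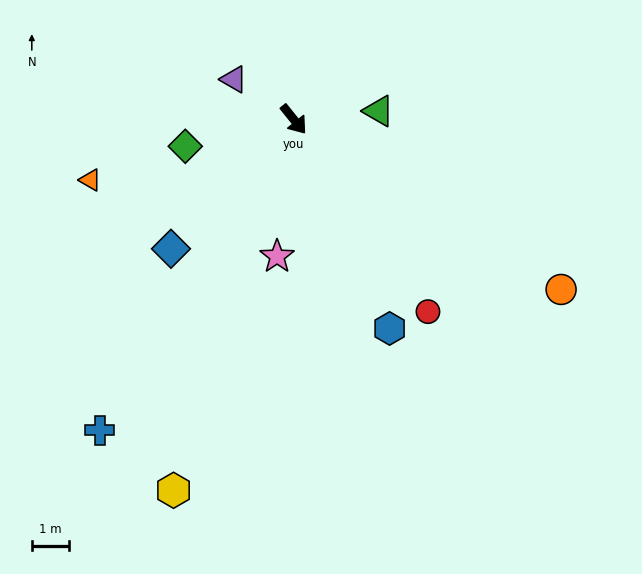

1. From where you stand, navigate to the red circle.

turn right 4°, forward 6.3 m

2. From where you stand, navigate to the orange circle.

turn left 19°, forward 8.5 m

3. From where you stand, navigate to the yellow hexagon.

turn right 57°, forward 10.4 m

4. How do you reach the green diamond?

turn right 115°, forward 3.0 m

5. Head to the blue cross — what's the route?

turn right 71°, forward 9.8 m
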